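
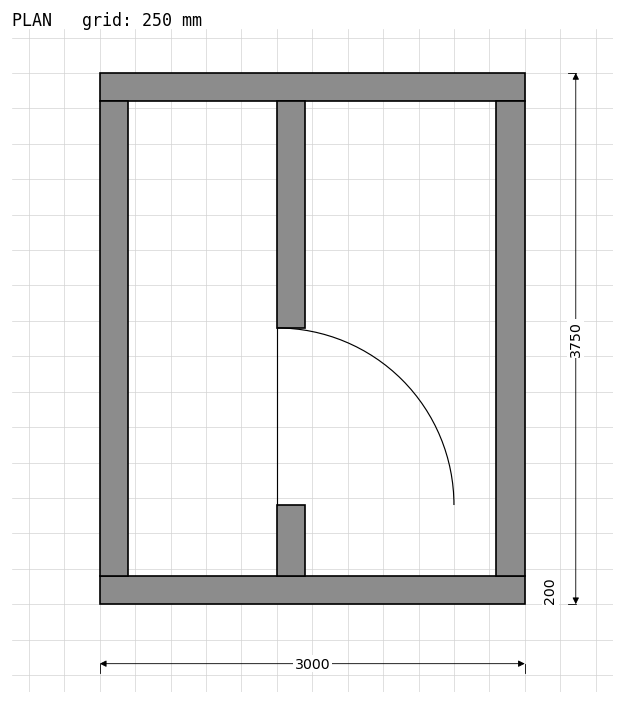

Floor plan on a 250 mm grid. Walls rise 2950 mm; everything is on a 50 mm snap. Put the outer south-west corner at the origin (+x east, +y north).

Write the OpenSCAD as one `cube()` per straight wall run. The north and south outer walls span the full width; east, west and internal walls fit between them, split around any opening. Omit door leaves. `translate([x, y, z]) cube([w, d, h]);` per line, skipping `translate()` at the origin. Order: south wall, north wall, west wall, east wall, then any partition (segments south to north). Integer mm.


cube([3000, 200, 2950]);
translate([0, 3550, 0]) cube([3000, 200, 2950]);
translate([0, 200, 0]) cube([200, 3350, 2950]);
translate([2800, 200, 0]) cube([200, 3350, 2950]);
translate([1250, 200, 0]) cube([200, 500, 2950]);
translate([1250, 1950, 0]) cube([200, 1600, 2950]);


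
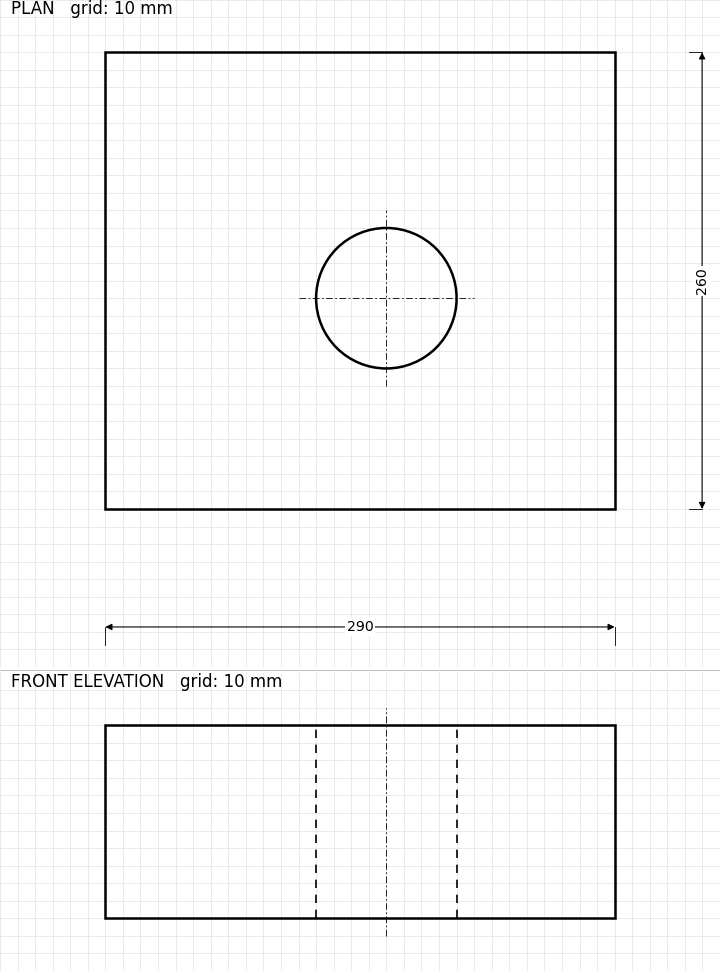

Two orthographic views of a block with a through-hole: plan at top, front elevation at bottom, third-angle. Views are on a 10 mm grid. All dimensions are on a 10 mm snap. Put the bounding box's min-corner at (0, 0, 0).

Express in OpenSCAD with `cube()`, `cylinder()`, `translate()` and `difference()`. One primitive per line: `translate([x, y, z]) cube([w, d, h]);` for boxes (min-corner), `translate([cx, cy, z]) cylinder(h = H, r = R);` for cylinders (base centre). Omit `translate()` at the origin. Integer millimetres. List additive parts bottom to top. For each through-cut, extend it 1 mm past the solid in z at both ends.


difference() {
  cube([290, 260, 110]);
  translate([160, 120, -1]) cylinder(h = 112, r = 40);
}


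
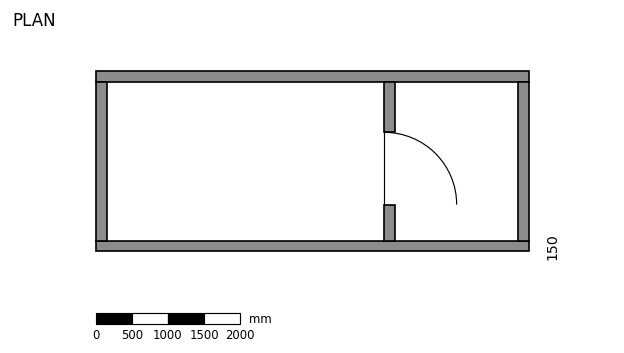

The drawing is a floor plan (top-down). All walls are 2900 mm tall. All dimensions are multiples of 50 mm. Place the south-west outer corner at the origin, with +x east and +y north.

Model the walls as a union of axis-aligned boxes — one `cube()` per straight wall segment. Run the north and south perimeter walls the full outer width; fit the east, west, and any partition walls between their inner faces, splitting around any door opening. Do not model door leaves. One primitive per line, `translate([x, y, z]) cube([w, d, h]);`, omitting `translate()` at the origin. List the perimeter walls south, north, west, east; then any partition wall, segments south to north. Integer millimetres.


cube([6000, 150, 2900]);
translate([0, 2350, 0]) cube([6000, 150, 2900]);
translate([0, 150, 0]) cube([150, 2200, 2900]);
translate([5850, 150, 0]) cube([150, 2200, 2900]);
translate([4000, 150, 0]) cube([150, 500, 2900]);
translate([4000, 1650, 0]) cube([150, 700, 2900]);


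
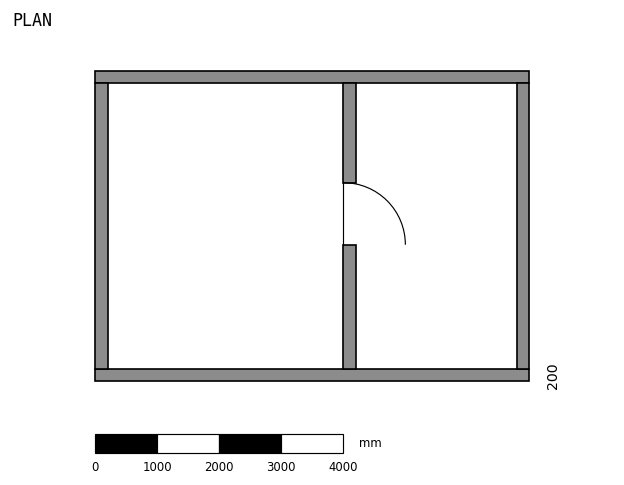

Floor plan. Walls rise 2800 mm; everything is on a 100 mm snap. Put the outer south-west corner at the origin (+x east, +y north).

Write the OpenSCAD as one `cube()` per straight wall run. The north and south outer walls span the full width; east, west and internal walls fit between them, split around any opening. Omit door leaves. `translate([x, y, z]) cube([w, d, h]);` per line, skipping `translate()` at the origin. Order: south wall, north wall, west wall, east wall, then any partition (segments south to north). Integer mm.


cube([7000, 200, 2800]);
translate([0, 4800, 0]) cube([7000, 200, 2800]);
translate([0, 200, 0]) cube([200, 4600, 2800]);
translate([6800, 200, 0]) cube([200, 4600, 2800]);
translate([4000, 200, 0]) cube([200, 2000, 2800]);
translate([4000, 3200, 0]) cube([200, 1600, 2800]);


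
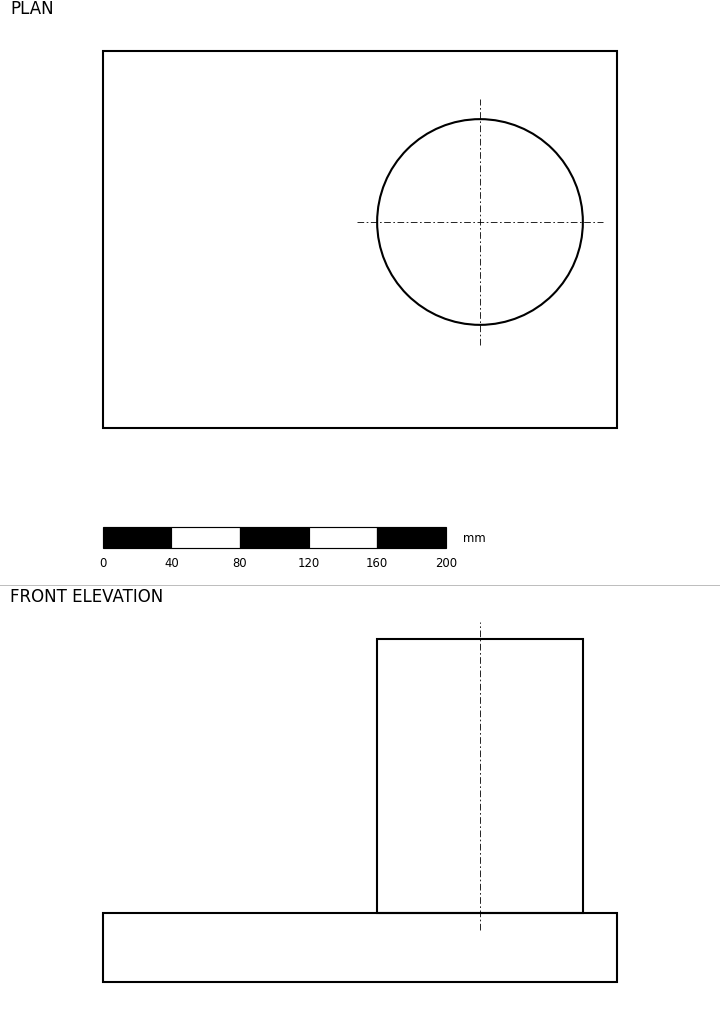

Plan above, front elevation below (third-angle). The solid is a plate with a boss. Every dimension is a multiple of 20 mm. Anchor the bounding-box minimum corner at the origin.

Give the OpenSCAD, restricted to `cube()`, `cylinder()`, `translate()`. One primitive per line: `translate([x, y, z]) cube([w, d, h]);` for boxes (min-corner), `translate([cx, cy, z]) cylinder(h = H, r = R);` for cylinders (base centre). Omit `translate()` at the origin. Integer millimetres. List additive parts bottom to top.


cube([300, 220, 40]);
translate([220, 120, 40]) cylinder(h = 160, r = 60);


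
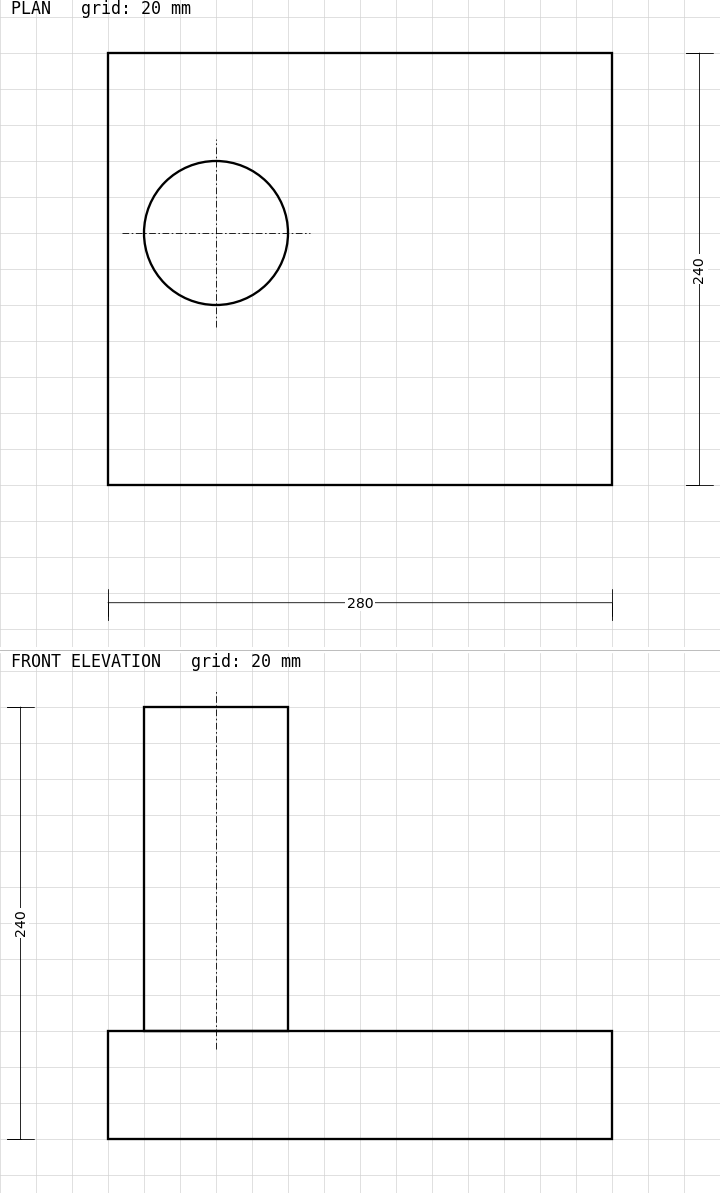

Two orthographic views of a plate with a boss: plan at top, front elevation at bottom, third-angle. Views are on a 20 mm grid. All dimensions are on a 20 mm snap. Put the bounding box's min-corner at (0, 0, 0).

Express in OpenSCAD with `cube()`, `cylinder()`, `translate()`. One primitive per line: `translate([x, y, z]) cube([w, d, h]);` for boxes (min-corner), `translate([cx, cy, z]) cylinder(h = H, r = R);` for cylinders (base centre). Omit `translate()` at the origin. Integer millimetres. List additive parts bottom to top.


cube([280, 240, 60]);
translate([60, 140, 60]) cylinder(h = 180, r = 40);


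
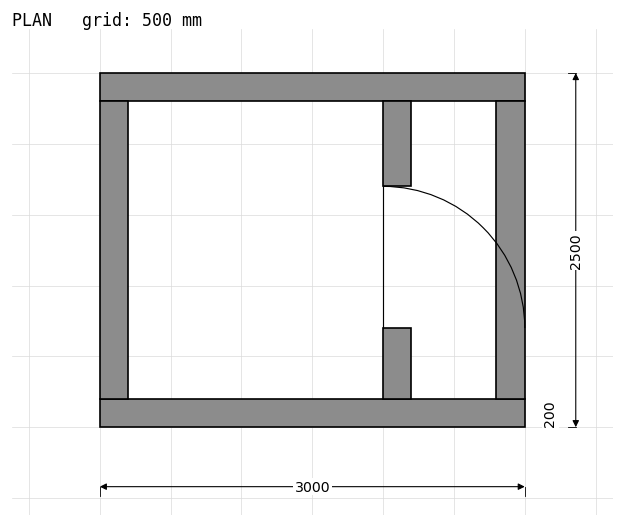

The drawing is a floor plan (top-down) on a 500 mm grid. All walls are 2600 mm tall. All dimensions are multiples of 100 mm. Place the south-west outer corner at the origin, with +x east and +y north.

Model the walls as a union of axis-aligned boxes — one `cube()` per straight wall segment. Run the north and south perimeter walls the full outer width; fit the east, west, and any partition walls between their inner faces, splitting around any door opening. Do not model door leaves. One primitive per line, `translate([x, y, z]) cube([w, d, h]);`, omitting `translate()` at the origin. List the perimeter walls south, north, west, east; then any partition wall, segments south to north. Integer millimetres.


cube([3000, 200, 2600]);
translate([0, 2300, 0]) cube([3000, 200, 2600]);
translate([0, 200, 0]) cube([200, 2100, 2600]);
translate([2800, 200, 0]) cube([200, 2100, 2600]);
translate([2000, 200, 0]) cube([200, 500, 2600]);
translate([2000, 1700, 0]) cube([200, 600, 2600]);


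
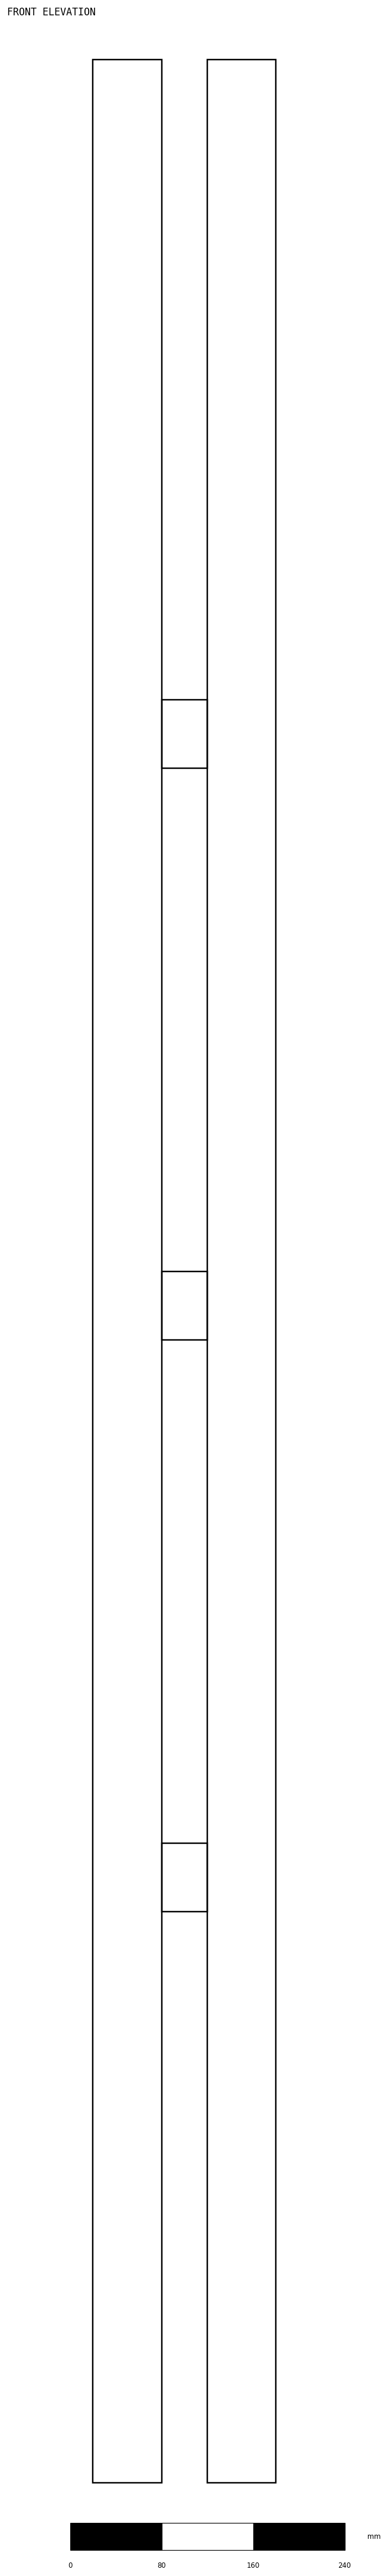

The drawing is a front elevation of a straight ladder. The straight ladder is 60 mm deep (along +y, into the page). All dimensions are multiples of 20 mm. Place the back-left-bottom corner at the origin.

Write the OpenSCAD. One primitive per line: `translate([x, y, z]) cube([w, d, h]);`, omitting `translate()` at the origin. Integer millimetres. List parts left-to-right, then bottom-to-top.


cube([60, 60, 2120]);
translate([60, 0, 500]) cube([40, 60, 60]);
translate([60, 0, 1000]) cube([40, 60, 60]);
translate([60, 0, 1500]) cube([40, 60, 60]);
translate([100, 0, 0]) cube([60, 60, 2120]);


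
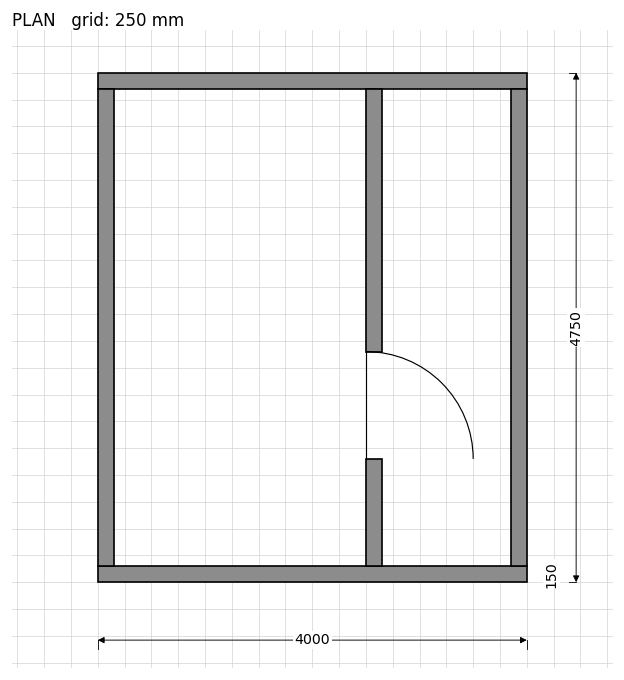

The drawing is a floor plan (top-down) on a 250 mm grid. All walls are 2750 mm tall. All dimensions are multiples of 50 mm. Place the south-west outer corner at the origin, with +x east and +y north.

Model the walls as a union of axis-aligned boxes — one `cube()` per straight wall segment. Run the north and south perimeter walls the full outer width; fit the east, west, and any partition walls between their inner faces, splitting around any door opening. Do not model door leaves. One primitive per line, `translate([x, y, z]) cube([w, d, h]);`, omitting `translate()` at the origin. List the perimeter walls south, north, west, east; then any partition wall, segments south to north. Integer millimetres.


cube([4000, 150, 2750]);
translate([0, 4600, 0]) cube([4000, 150, 2750]);
translate([0, 150, 0]) cube([150, 4450, 2750]);
translate([3850, 150, 0]) cube([150, 4450, 2750]);
translate([2500, 150, 0]) cube([150, 1000, 2750]);
translate([2500, 2150, 0]) cube([150, 2450, 2750]);


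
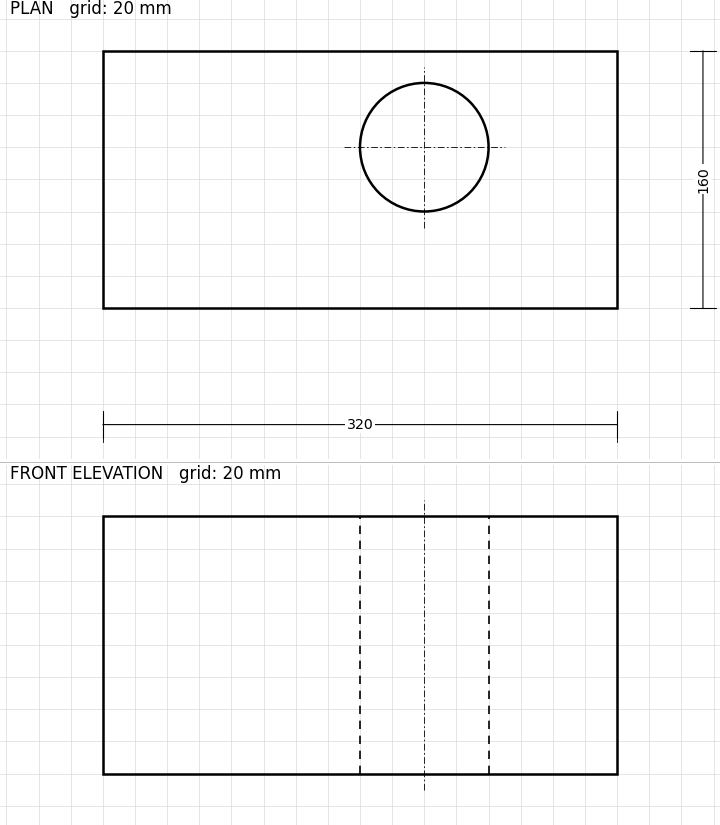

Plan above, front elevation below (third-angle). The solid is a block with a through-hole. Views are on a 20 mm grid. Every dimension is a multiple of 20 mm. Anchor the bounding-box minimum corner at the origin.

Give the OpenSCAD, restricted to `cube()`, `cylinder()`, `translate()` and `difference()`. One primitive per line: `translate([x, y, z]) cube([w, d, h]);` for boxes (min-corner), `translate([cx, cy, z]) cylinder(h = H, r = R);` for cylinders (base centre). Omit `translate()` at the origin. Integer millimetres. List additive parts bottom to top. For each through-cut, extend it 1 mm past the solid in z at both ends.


difference() {
  cube([320, 160, 160]);
  translate([200, 100, -1]) cylinder(h = 162, r = 40);
}


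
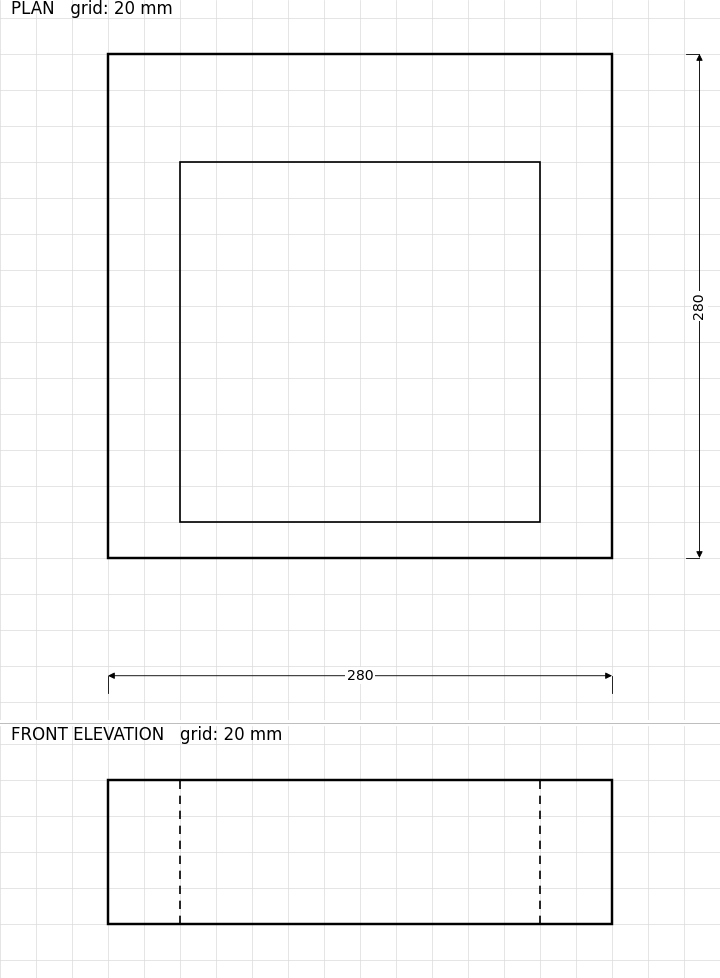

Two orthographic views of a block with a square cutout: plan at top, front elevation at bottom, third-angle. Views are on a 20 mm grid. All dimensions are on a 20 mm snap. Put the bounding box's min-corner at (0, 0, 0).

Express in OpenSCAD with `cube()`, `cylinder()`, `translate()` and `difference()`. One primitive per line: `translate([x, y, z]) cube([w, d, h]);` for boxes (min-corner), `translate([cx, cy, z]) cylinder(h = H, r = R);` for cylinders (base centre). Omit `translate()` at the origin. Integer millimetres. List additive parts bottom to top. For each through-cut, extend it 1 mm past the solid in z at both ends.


difference() {
  cube([280, 280, 80]);
  translate([40, 20, -1]) cube([200, 200, 82]);
}


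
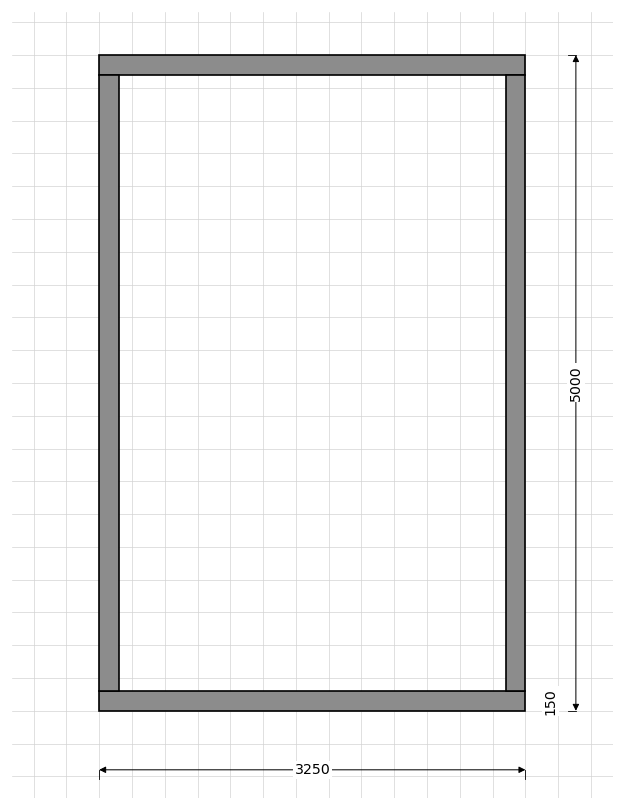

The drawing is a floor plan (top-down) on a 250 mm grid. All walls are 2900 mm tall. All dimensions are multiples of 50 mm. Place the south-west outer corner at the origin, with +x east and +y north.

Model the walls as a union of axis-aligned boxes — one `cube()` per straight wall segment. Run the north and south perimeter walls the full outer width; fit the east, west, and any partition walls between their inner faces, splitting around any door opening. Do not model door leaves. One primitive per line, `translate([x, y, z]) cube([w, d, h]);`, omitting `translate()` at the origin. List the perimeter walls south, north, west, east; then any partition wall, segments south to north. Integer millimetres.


cube([3250, 150, 2900]);
translate([0, 4850, 0]) cube([3250, 150, 2900]);
translate([0, 150, 0]) cube([150, 4700, 2900]);
translate([3100, 150, 0]) cube([150, 4700, 2900]);


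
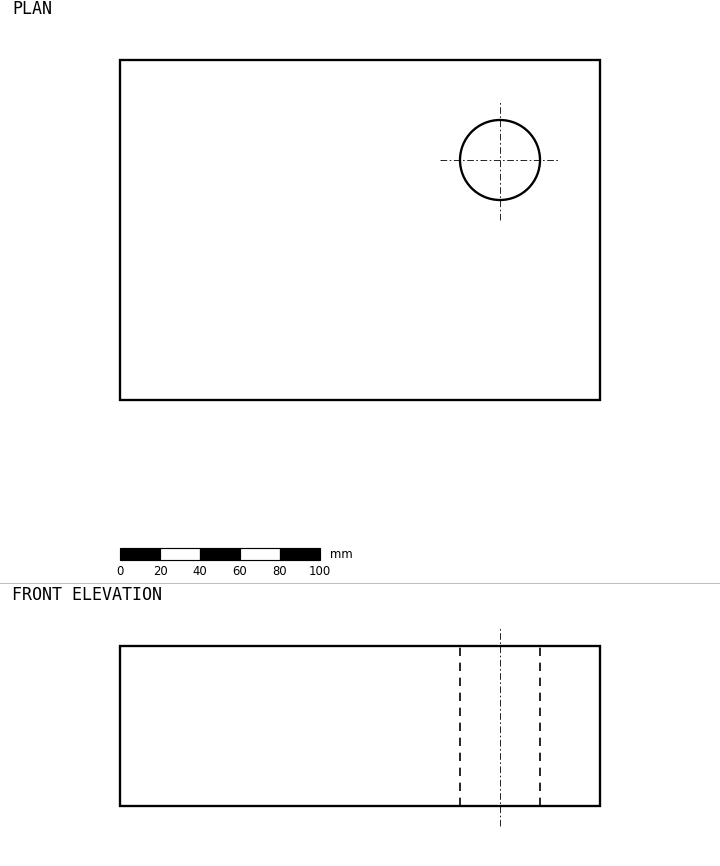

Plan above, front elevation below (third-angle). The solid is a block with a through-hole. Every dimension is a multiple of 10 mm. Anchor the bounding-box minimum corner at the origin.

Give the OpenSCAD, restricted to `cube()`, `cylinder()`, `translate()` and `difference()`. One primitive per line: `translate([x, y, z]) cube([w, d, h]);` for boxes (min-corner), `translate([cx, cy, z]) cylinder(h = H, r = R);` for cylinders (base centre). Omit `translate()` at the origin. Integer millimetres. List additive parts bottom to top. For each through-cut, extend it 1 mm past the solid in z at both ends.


difference() {
  cube([240, 170, 80]);
  translate([190, 120, -1]) cylinder(h = 82, r = 20);
}


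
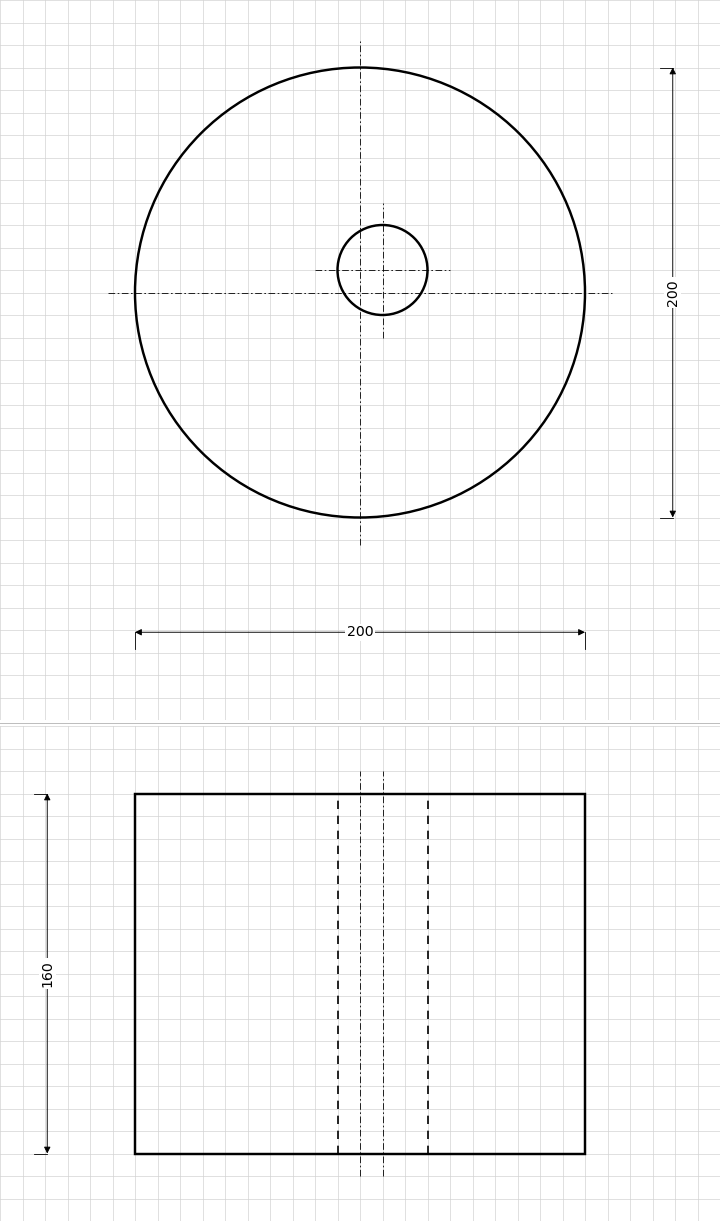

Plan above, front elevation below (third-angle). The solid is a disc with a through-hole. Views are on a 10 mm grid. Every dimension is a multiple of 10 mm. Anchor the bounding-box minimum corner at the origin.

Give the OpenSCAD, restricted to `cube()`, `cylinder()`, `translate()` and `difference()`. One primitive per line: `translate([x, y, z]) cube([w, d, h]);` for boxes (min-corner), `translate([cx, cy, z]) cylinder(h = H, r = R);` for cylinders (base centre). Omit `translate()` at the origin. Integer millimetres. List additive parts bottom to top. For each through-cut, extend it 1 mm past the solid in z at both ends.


difference() {
  translate([100, 100, 0]) cylinder(h = 160, r = 100);
  translate([110, 110, -1]) cylinder(h = 162, r = 20);
}


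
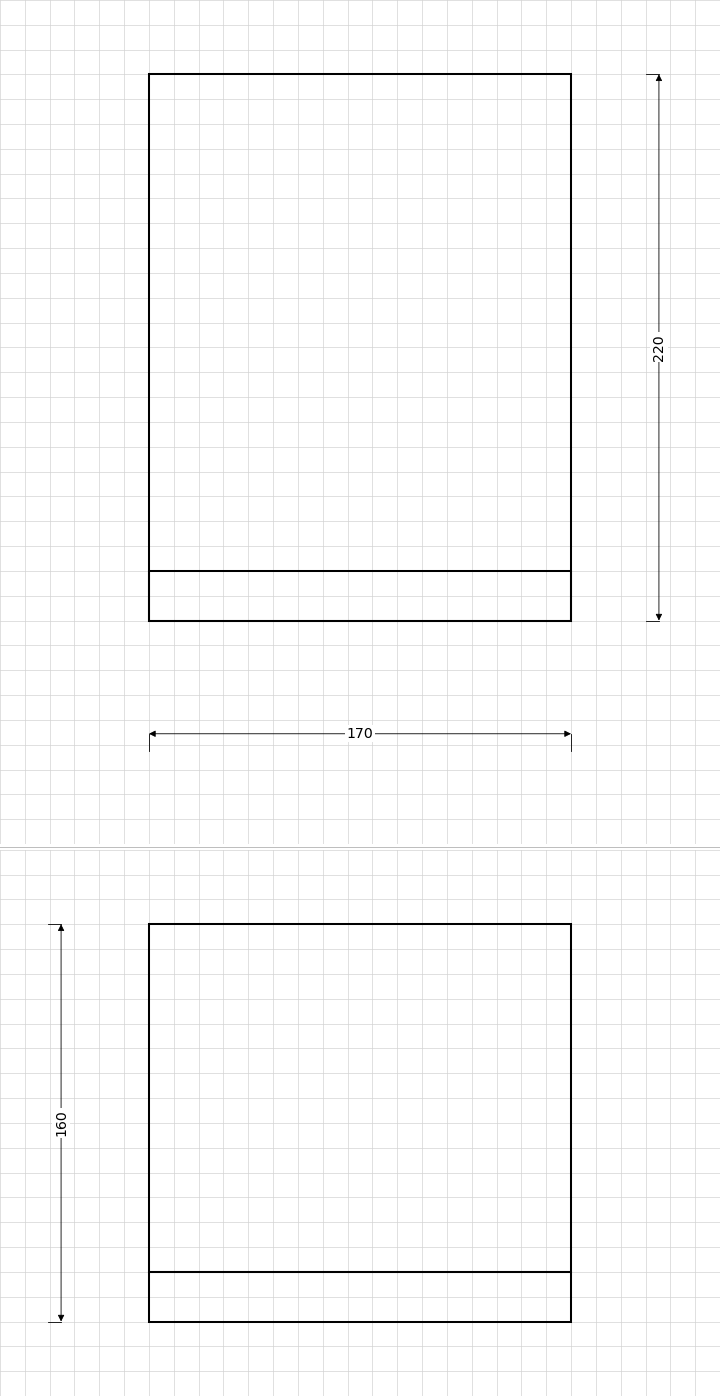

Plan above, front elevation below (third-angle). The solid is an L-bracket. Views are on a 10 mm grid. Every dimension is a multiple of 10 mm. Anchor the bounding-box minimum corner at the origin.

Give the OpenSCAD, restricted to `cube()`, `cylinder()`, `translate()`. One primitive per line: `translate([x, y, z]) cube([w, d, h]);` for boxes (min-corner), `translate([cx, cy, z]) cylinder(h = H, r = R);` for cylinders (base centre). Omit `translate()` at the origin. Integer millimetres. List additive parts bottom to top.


cube([170, 220, 20]);
translate([0, 0, 20]) cube([170, 20, 140]);


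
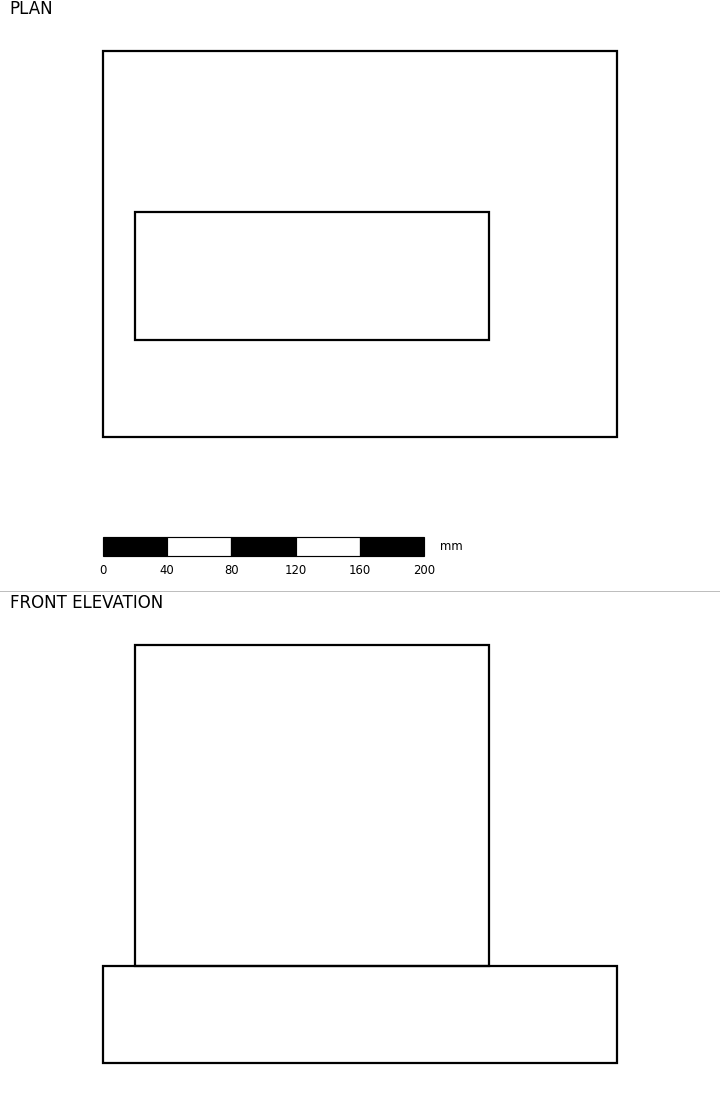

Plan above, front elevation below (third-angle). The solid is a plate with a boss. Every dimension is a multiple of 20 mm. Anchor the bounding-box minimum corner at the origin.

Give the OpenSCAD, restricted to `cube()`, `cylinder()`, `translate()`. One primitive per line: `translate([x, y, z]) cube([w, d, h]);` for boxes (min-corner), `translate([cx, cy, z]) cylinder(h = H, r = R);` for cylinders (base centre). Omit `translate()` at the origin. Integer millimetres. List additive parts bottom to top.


cube([320, 240, 60]);
translate([20, 60, 60]) cube([220, 80, 200]);


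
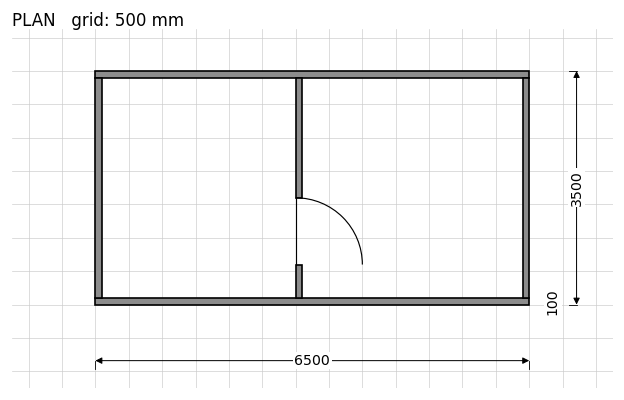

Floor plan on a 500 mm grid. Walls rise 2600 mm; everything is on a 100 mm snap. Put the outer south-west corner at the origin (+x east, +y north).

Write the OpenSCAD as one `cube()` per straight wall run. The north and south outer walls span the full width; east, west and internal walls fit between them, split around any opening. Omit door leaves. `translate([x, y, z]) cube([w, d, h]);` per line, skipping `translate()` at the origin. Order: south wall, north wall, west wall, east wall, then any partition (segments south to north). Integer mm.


cube([6500, 100, 2600]);
translate([0, 3400, 0]) cube([6500, 100, 2600]);
translate([0, 100, 0]) cube([100, 3300, 2600]);
translate([6400, 100, 0]) cube([100, 3300, 2600]);
translate([3000, 100, 0]) cube([100, 500, 2600]);
translate([3000, 1600, 0]) cube([100, 1800, 2600]);


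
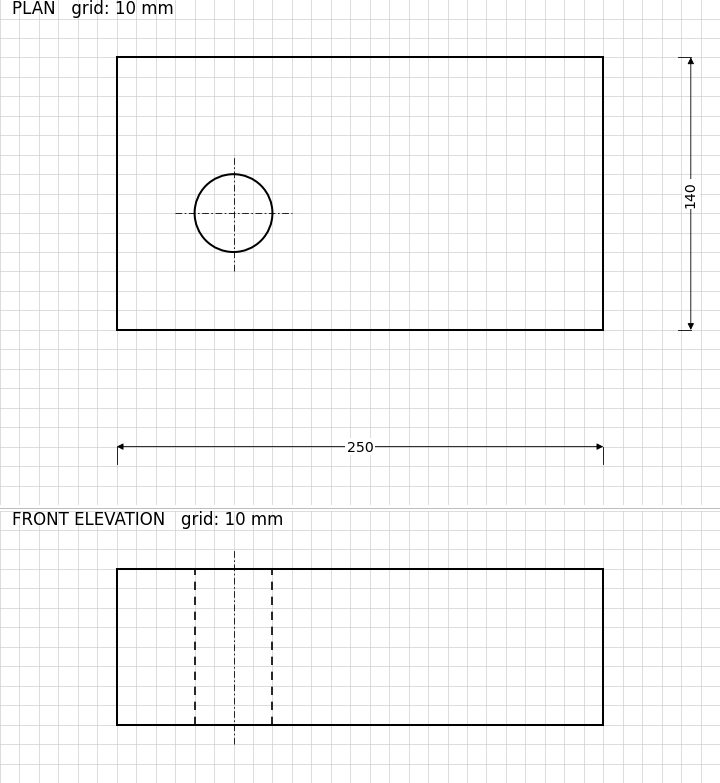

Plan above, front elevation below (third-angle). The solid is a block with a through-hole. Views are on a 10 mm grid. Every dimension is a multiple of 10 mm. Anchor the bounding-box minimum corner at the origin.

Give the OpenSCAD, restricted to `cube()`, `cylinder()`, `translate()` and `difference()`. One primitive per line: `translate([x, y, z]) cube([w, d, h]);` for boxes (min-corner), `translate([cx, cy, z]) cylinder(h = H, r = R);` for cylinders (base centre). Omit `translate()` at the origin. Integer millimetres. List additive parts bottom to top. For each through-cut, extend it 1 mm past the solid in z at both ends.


difference() {
  cube([250, 140, 80]);
  translate([60, 60, -1]) cylinder(h = 82, r = 20);
}


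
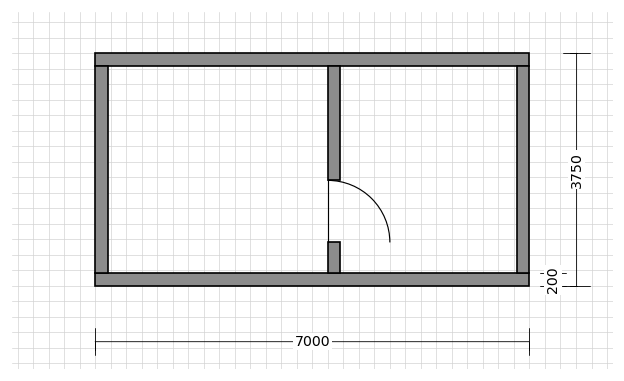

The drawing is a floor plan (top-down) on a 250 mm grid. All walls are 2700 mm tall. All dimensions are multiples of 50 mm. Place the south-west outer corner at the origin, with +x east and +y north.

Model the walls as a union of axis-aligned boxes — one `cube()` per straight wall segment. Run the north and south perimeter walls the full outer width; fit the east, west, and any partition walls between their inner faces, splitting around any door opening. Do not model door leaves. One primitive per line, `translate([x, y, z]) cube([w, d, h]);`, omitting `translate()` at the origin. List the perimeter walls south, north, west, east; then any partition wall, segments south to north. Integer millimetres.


cube([7000, 200, 2700]);
translate([0, 3550, 0]) cube([7000, 200, 2700]);
translate([0, 200, 0]) cube([200, 3350, 2700]);
translate([6800, 200, 0]) cube([200, 3350, 2700]);
translate([3750, 200, 0]) cube([200, 500, 2700]);
translate([3750, 1700, 0]) cube([200, 1850, 2700]);


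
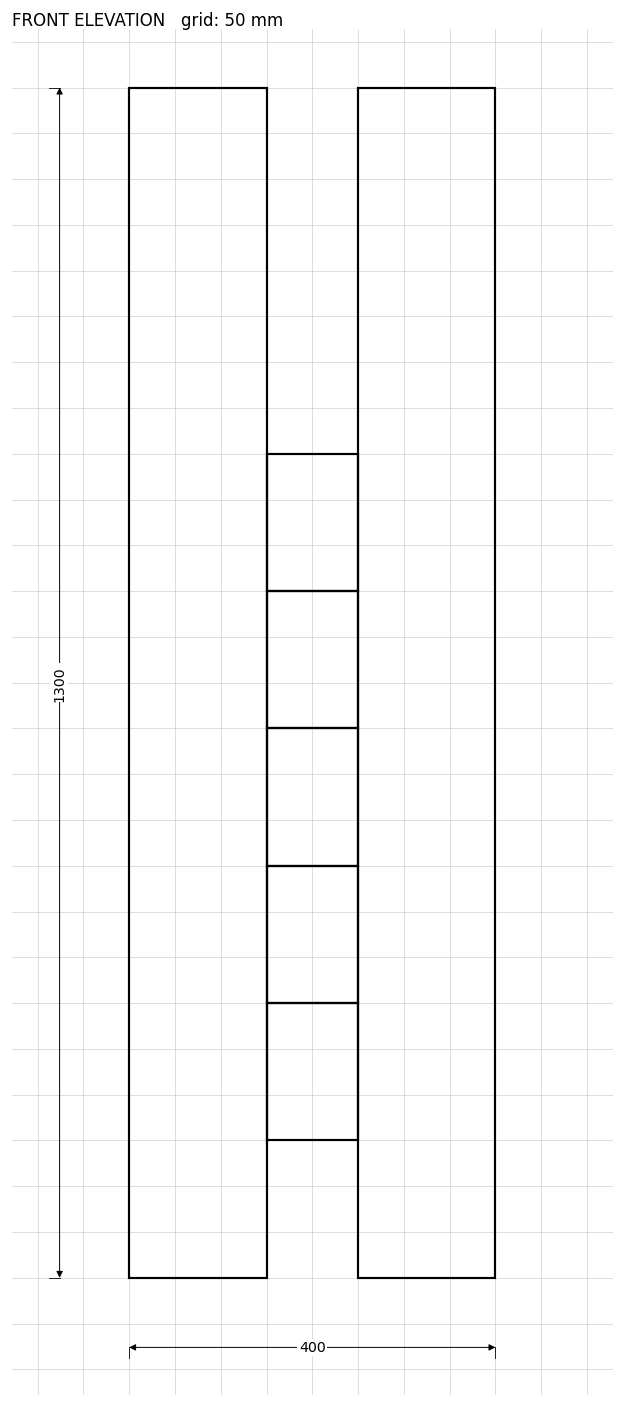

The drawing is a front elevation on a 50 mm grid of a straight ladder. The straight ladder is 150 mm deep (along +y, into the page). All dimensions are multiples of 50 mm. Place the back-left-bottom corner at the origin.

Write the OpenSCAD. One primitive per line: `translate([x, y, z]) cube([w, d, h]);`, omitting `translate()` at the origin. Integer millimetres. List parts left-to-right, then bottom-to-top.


cube([150, 150, 1300]);
translate([150, 0, 150]) cube([100, 150, 150]);
translate([150, 0, 300]) cube([100, 150, 150]);
translate([150, 0, 450]) cube([100, 150, 150]);
translate([150, 0, 600]) cube([100, 150, 150]);
translate([150, 0, 750]) cube([100, 150, 150]);
translate([250, 0, 0]) cube([150, 150, 1300]);


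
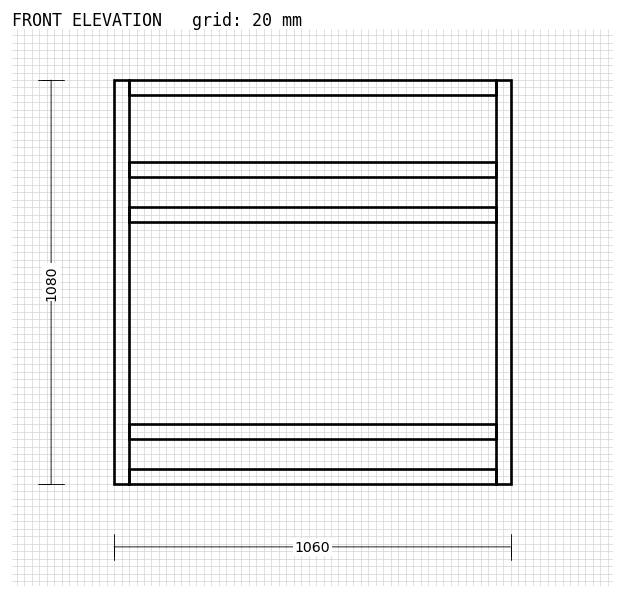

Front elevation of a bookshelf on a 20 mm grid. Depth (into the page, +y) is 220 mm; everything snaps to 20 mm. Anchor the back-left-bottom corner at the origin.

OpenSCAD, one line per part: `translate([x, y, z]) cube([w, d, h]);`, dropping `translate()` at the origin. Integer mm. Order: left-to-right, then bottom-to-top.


cube([40, 220, 1080]);
translate([40, 0, 0]) cube([980, 220, 40]);
translate([40, 0, 120]) cube([980, 220, 40]);
translate([40, 0, 700]) cube([980, 220, 40]);
translate([40, 0, 820]) cube([980, 220, 40]);
translate([40, 0, 1040]) cube([980, 220, 40]);
translate([1020, 0, 0]) cube([40, 220, 1080]);


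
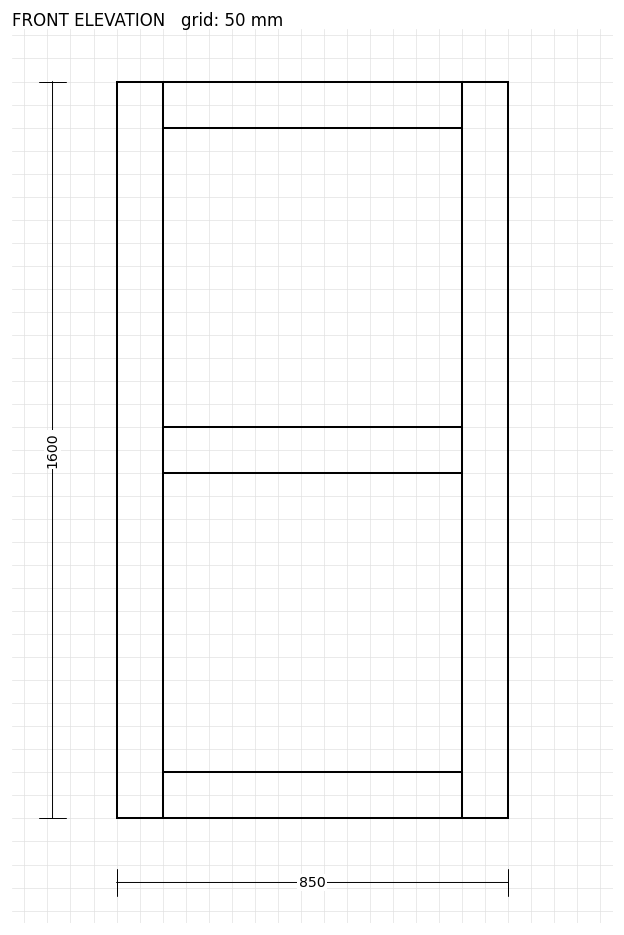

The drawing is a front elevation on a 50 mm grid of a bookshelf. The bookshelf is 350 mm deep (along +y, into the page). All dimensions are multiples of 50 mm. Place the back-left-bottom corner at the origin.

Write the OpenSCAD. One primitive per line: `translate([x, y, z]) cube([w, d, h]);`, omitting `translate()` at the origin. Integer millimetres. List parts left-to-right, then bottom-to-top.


cube([100, 350, 1600]);
translate([100, 0, 0]) cube([650, 350, 100]);
translate([100, 0, 750]) cube([650, 350, 100]);
translate([100, 0, 1500]) cube([650, 350, 100]);
translate([750, 0, 0]) cube([100, 350, 1600]);


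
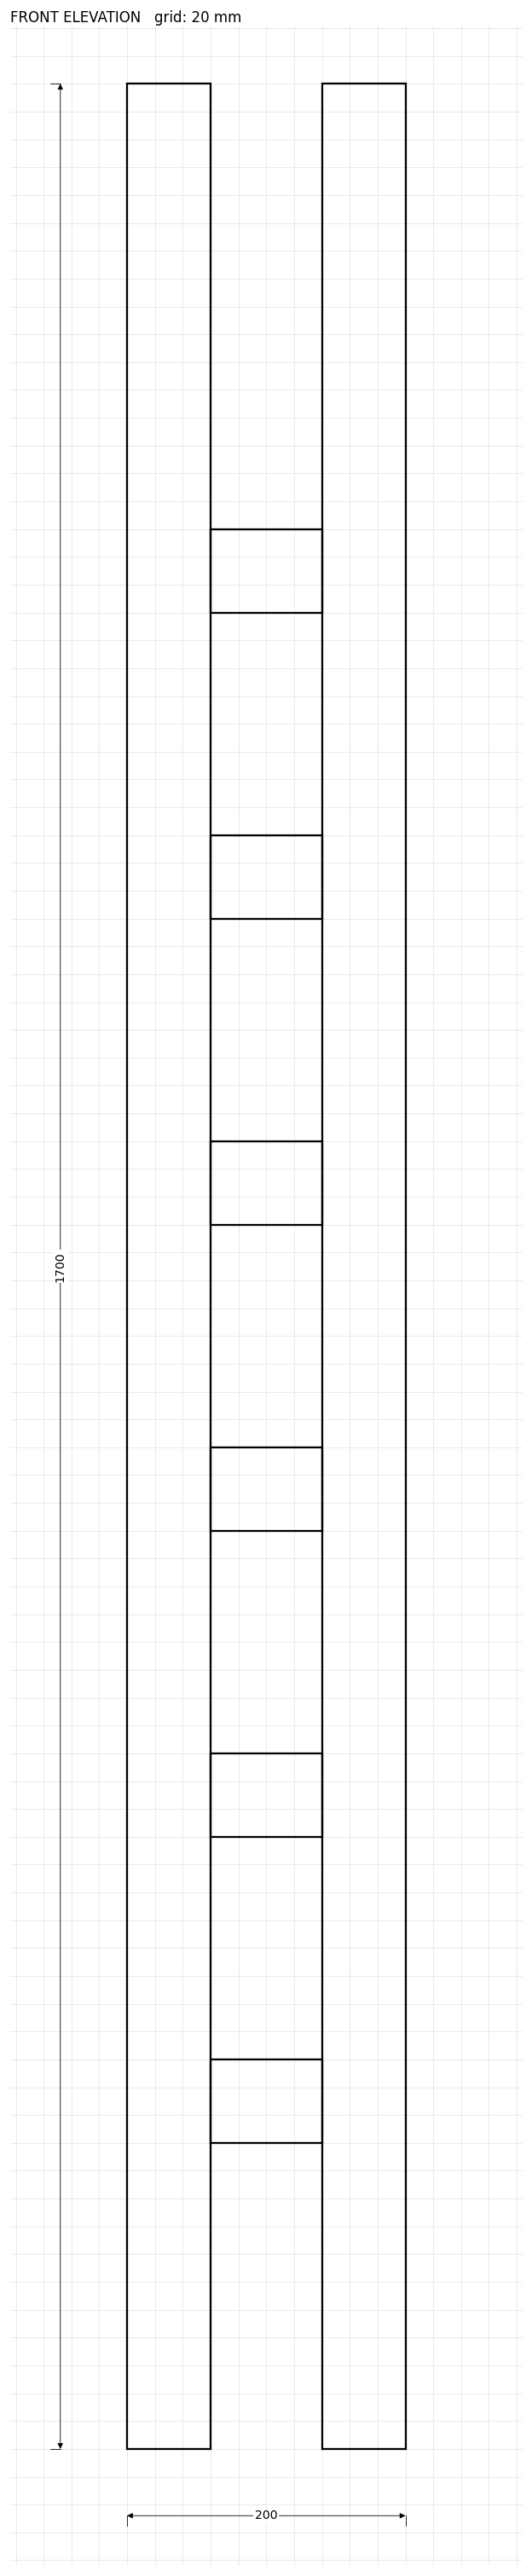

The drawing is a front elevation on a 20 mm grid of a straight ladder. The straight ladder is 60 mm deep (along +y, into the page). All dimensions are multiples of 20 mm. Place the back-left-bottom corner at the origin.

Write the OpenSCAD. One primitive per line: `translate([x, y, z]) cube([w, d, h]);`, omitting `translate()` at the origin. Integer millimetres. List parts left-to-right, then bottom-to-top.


cube([60, 60, 1700]);
translate([60, 0, 220]) cube([80, 60, 60]);
translate([60, 0, 440]) cube([80, 60, 60]);
translate([60, 0, 660]) cube([80, 60, 60]);
translate([60, 0, 880]) cube([80, 60, 60]);
translate([60, 0, 1100]) cube([80, 60, 60]);
translate([60, 0, 1320]) cube([80, 60, 60]);
translate([140, 0, 0]) cube([60, 60, 1700]);


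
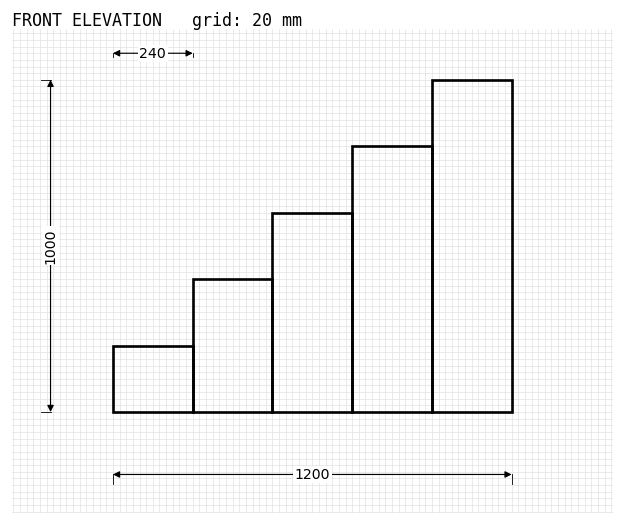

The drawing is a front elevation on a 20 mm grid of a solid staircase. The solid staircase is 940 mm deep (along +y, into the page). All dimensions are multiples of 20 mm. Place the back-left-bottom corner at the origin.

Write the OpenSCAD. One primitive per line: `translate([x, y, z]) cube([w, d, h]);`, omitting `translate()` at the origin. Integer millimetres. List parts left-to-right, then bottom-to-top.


cube([240, 940, 200]);
translate([240, 0, 0]) cube([240, 940, 400]);
translate([480, 0, 0]) cube([240, 940, 600]);
translate([720, 0, 0]) cube([240, 940, 800]);
translate([960, 0, 0]) cube([240, 940, 1000]);


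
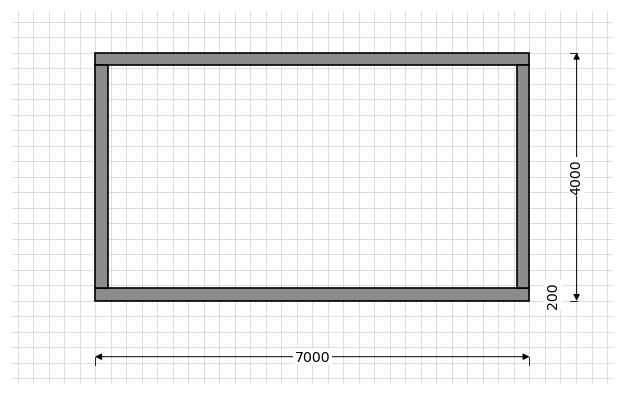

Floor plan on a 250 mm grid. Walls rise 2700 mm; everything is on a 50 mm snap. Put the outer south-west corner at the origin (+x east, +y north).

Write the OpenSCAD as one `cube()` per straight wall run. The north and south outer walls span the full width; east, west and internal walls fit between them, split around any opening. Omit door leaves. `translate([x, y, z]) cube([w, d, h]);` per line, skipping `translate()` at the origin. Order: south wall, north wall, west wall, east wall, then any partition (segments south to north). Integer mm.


cube([7000, 200, 2700]);
translate([0, 3800, 0]) cube([7000, 200, 2700]);
translate([0, 200, 0]) cube([200, 3600, 2700]);
translate([6800, 200, 0]) cube([200, 3600, 2700]);


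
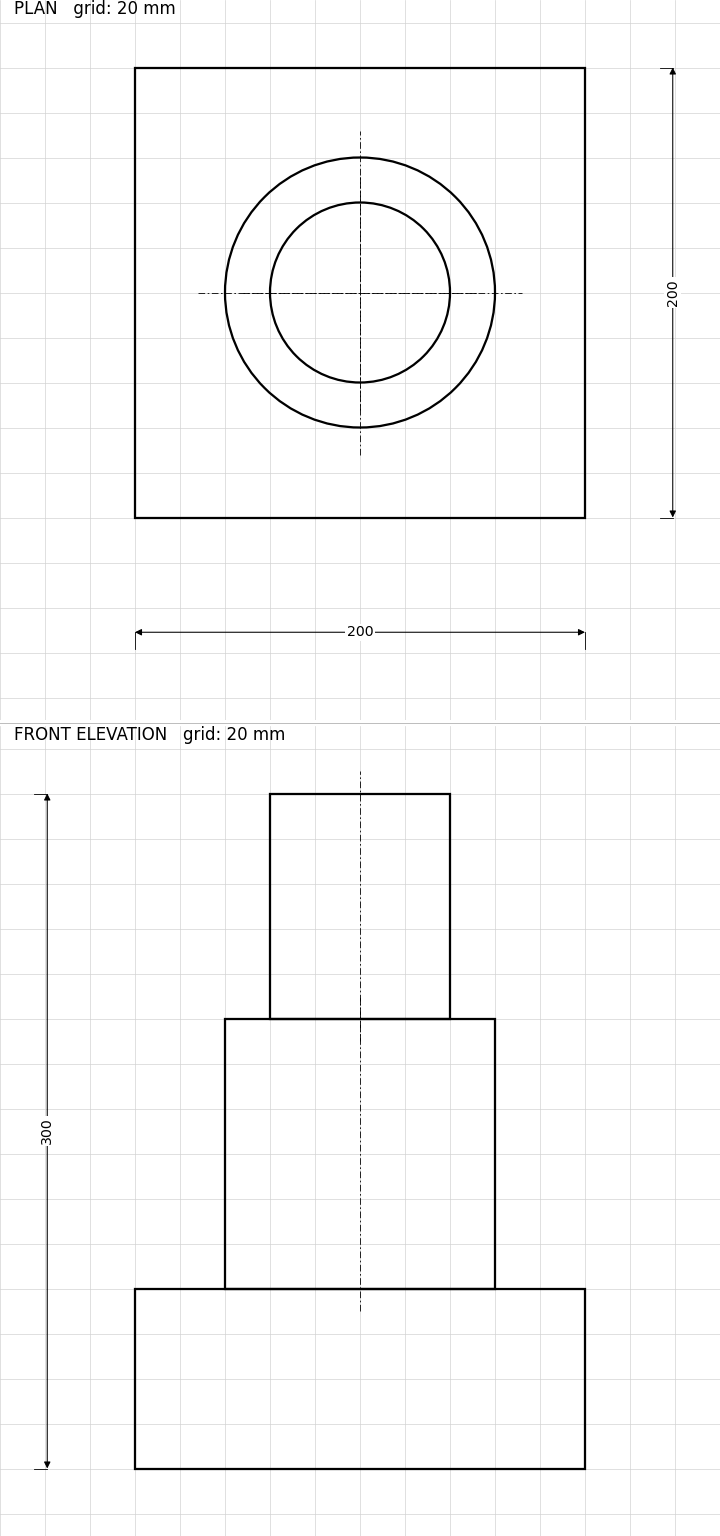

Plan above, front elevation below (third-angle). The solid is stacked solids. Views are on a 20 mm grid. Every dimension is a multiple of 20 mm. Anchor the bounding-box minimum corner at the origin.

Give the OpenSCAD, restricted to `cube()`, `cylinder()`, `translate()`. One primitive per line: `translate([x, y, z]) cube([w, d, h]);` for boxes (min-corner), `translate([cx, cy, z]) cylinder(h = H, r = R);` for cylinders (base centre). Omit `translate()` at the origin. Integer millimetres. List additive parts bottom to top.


cube([200, 200, 80]);
translate([100, 100, 80]) cylinder(h = 120, r = 60);
translate([100, 100, 200]) cylinder(h = 100, r = 40);


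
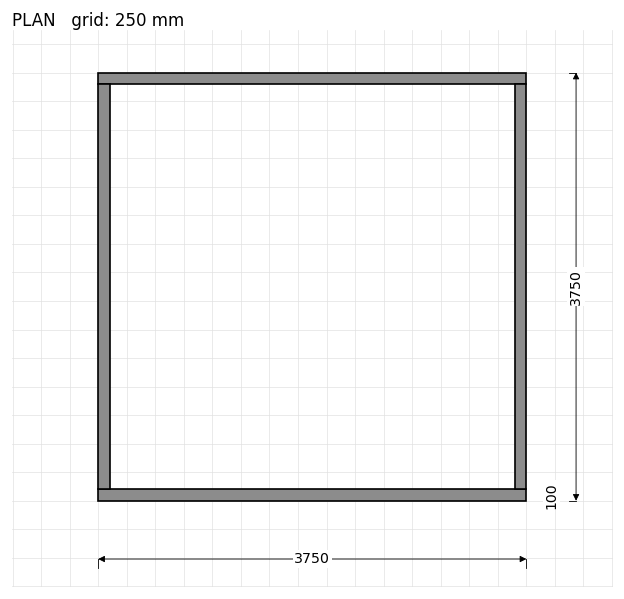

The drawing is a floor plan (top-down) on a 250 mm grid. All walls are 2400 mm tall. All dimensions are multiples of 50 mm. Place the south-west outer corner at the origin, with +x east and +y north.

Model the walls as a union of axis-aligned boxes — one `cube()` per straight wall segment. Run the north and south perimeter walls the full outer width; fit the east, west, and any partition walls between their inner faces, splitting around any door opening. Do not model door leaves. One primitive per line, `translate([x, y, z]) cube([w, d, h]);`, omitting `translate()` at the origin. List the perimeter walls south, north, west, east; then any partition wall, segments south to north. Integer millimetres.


cube([3750, 100, 2400]);
translate([0, 3650, 0]) cube([3750, 100, 2400]);
translate([0, 100, 0]) cube([100, 3550, 2400]);
translate([3650, 100, 0]) cube([100, 3550, 2400]);


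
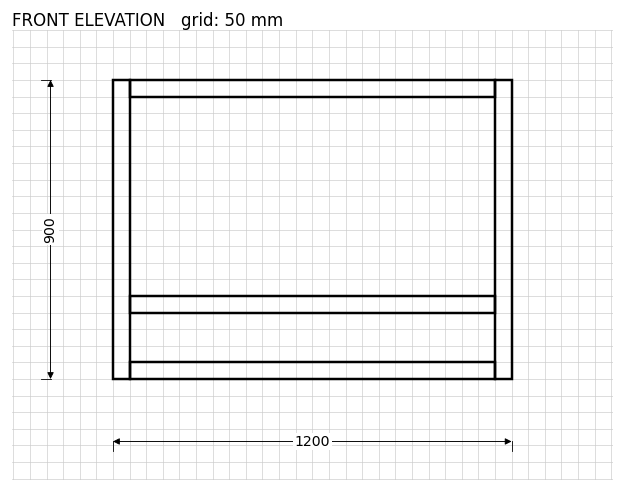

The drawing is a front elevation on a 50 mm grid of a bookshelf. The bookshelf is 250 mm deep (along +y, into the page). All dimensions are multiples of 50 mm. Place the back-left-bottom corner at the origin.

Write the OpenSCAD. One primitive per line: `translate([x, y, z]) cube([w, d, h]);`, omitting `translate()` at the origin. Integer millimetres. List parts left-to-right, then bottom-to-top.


cube([50, 250, 900]);
translate([50, 0, 0]) cube([1100, 250, 50]);
translate([50, 0, 200]) cube([1100, 250, 50]);
translate([50, 0, 850]) cube([1100, 250, 50]);
translate([1150, 0, 0]) cube([50, 250, 900]);


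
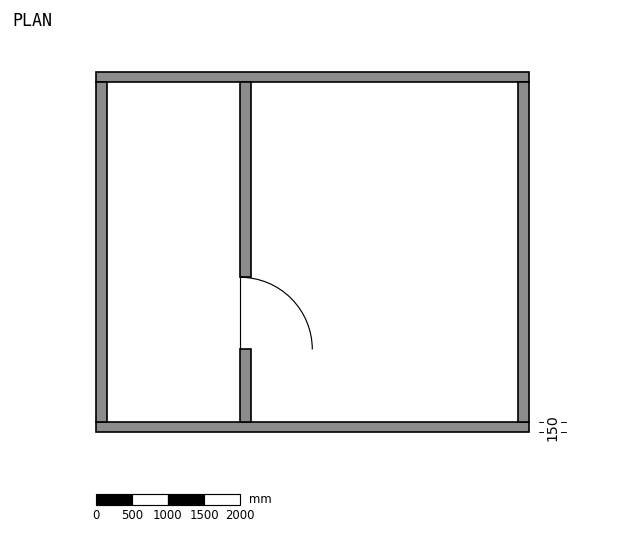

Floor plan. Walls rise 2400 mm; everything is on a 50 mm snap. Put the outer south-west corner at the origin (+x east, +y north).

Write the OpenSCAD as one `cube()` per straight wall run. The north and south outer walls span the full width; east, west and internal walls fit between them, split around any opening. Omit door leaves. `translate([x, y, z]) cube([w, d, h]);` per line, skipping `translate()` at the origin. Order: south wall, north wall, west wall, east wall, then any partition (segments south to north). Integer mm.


cube([6000, 150, 2400]);
translate([0, 4850, 0]) cube([6000, 150, 2400]);
translate([0, 150, 0]) cube([150, 4700, 2400]);
translate([5850, 150, 0]) cube([150, 4700, 2400]);
translate([2000, 150, 0]) cube([150, 1000, 2400]);
translate([2000, 2150, 0]) cube([150, 2700, 2400]);


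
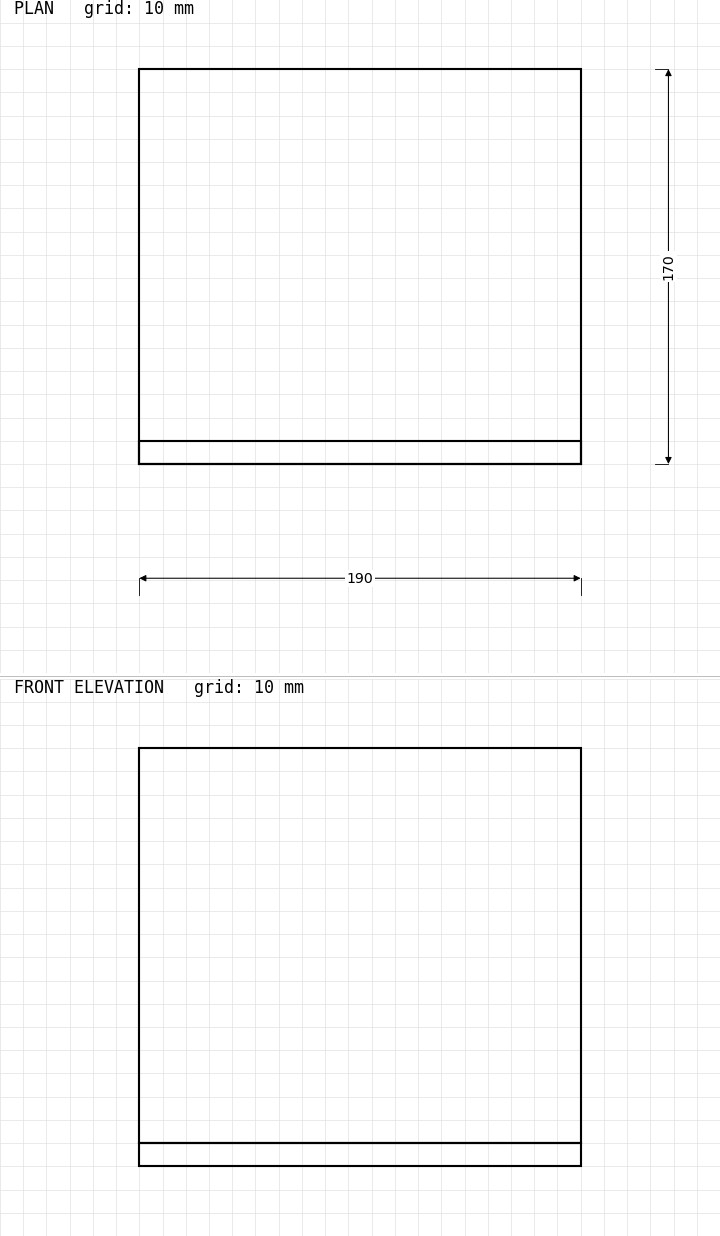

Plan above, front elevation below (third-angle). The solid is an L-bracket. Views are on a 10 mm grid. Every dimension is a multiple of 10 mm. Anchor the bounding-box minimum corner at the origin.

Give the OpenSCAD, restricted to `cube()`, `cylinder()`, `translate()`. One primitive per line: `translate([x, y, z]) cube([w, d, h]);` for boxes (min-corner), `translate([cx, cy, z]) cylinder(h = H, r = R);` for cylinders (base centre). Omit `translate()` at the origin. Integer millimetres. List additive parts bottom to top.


cube([190, 170, 10]);
translate([0, 0, 10]) cube([190, 10, 170]);


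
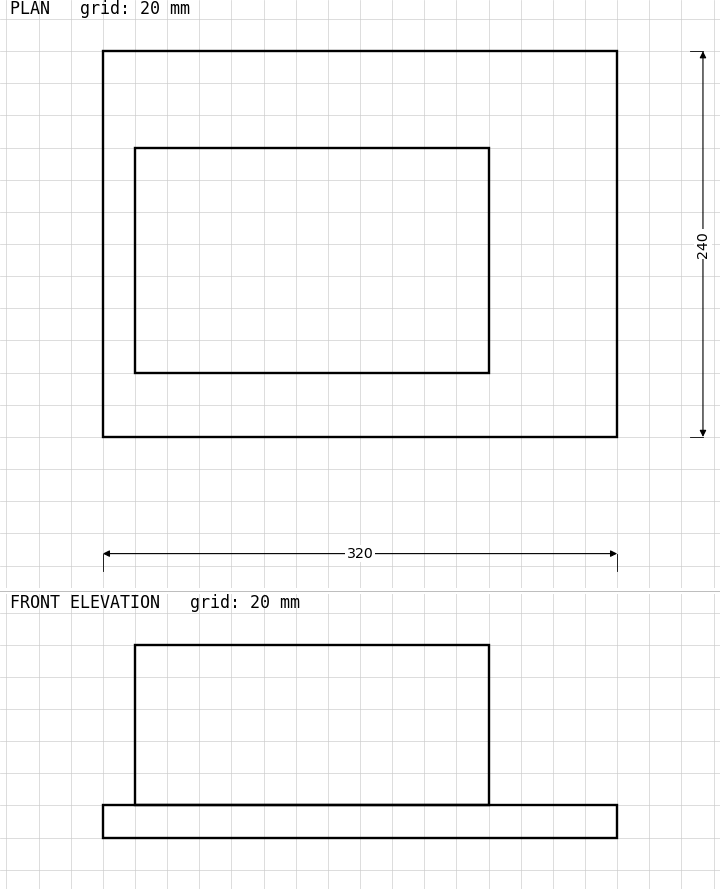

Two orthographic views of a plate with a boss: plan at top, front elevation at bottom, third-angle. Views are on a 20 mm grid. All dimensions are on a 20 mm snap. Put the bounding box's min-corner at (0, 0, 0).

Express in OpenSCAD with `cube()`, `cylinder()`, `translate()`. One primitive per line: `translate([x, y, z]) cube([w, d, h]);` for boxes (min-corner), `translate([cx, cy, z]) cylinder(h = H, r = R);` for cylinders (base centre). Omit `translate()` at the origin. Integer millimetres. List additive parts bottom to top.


cube([320, 240, 20]);
translate([20, 40, 20]) cube([220, 140, 100]);


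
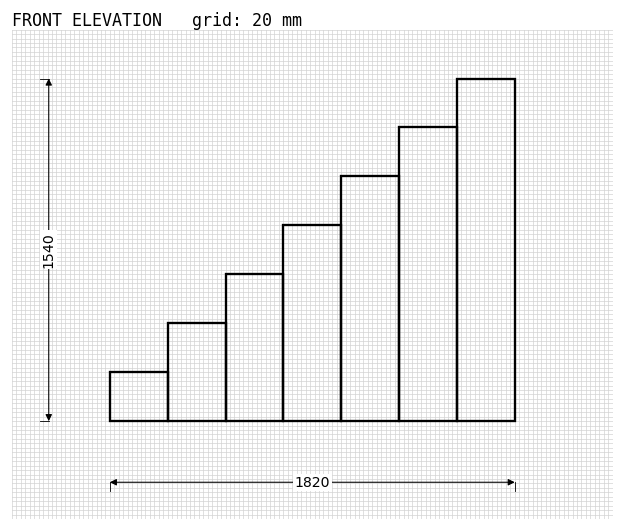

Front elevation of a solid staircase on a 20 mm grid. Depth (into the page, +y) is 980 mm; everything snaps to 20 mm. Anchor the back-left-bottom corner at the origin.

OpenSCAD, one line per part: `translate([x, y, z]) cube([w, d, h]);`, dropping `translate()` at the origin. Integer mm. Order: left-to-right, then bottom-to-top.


cube([260, 980, 220]);
translate([260, 0, 0]) cube([260, 980, 440]);
translate([520, 0, 0]) cube([260, 980, 660]);
translate([780, 0, 0]) cube([260, 980, 880]);
translate([1040, 0, 0]) cube([260, 980, 1100]);
translate([1300, 0, 0]) cube([260, 980, 1320]);
translate([1560, 0, 0]) cube([260, 980, 1540]);


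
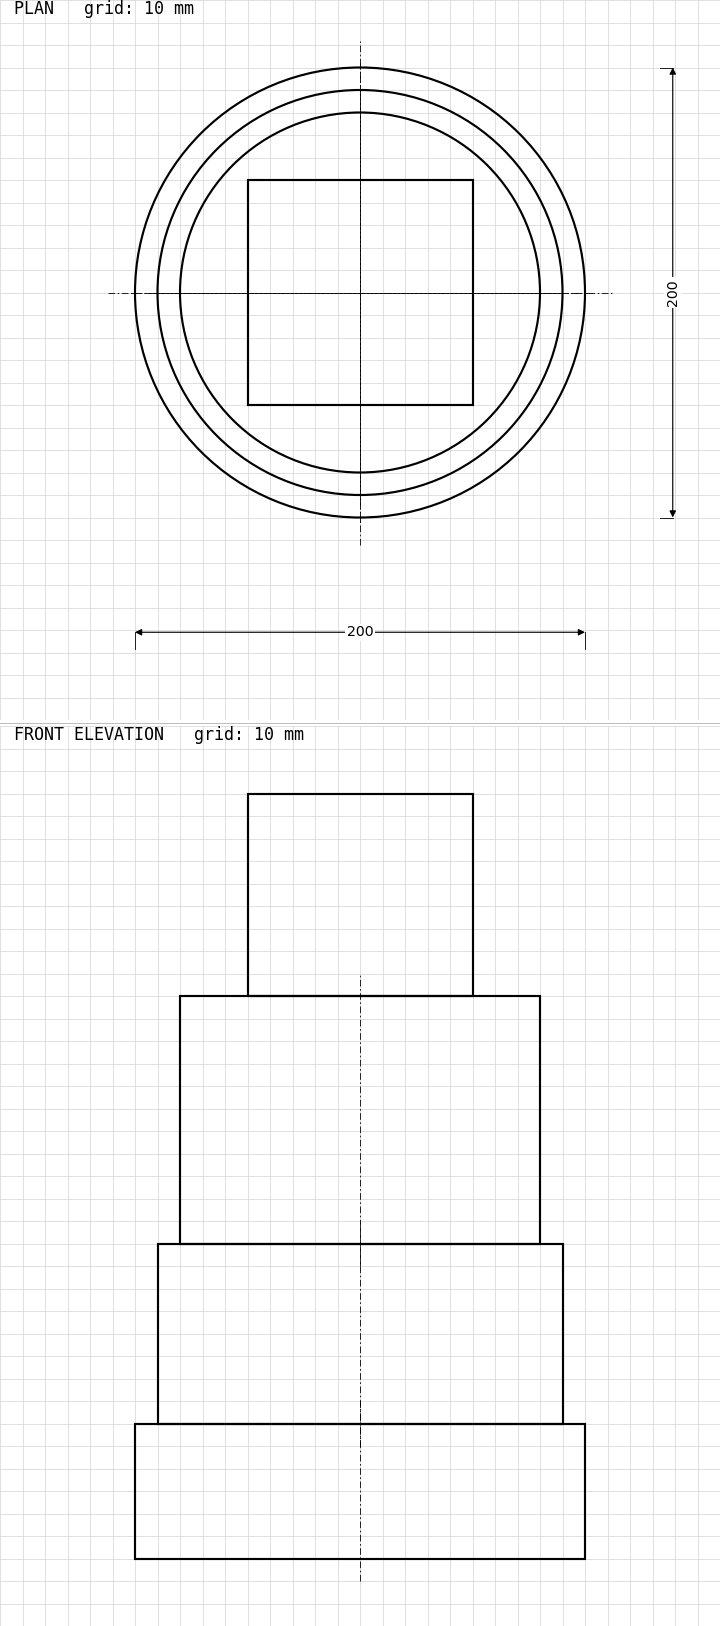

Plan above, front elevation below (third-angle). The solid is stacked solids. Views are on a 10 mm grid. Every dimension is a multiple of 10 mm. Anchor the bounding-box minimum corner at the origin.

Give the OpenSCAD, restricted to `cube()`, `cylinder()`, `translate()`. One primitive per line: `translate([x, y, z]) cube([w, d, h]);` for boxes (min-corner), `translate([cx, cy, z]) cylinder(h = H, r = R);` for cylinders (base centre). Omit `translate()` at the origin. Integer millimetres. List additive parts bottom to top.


translate([100, 100, 0]) cylinder(h = 60, r = 100);
translate([100, 100, 60]) cylinder(h = 80, r = 90);
translate([100, 100, 140]) cylinder(h = 110, r = 80);
translate([50, 50, 250]) cube([100, 100, 90]);


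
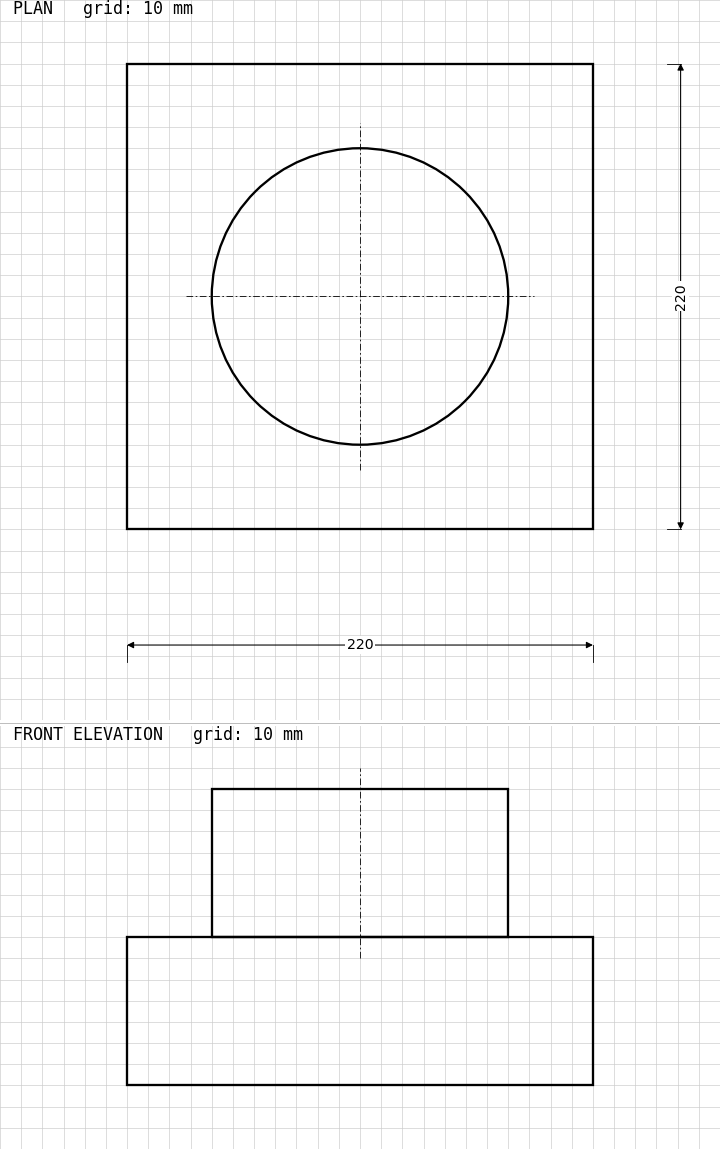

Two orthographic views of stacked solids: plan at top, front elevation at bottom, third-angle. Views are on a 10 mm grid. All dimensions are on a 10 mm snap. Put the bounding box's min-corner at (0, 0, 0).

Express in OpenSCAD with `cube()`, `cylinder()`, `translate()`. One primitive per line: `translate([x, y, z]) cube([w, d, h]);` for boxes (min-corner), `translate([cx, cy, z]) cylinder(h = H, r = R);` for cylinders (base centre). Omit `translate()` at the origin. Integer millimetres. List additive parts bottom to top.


cube([220, 220, 70]);
translate([110, 110, 70]) cylinder(h = 70, r = 70);


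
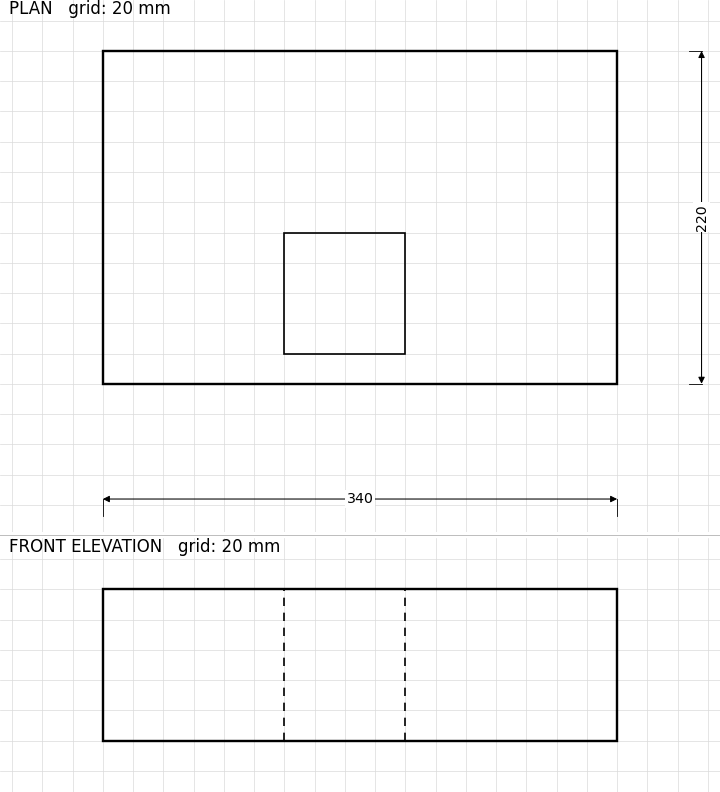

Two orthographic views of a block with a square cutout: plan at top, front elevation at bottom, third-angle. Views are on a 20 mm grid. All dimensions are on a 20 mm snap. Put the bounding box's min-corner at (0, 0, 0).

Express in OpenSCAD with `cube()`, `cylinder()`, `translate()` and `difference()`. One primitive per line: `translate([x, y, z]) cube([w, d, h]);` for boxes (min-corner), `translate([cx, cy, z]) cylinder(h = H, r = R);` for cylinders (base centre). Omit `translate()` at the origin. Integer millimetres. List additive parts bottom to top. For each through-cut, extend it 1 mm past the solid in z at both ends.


difference() {
  cube([340, 220, 100]);
  translate([120, 20, -1]) cube([80, 80, 102]);
}


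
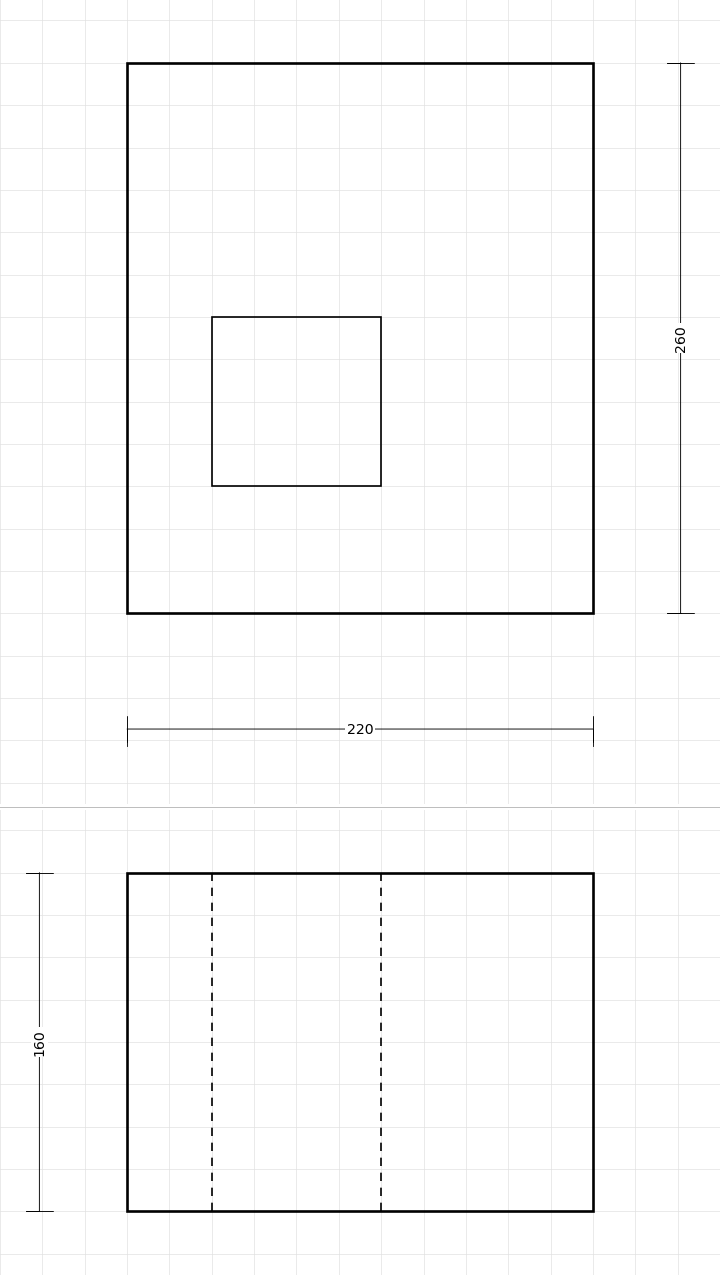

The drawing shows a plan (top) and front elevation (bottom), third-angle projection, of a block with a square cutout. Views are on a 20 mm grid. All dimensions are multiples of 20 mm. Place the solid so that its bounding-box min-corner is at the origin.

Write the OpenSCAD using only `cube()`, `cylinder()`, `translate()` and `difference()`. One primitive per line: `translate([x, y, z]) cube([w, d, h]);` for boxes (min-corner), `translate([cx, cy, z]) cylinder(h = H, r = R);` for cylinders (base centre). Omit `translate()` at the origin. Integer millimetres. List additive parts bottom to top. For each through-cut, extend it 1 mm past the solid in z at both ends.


difference() {
  cube([220, 260, 160]);
  translate([40, 60, -1]) cube([80, 80, 162]);
}
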